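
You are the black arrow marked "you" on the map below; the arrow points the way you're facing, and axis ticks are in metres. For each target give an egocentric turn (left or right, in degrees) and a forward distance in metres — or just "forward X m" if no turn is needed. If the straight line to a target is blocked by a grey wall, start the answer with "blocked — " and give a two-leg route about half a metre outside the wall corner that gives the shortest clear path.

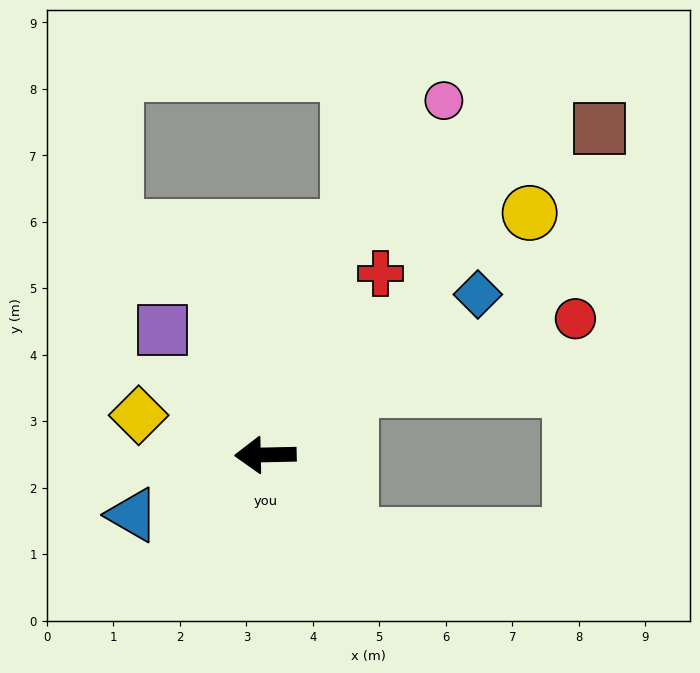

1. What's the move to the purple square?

turn right 52°, forward 2.4 m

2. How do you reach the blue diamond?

turn right 144°, forward 4.0 m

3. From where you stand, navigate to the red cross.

turn right 124°, forward 3.2 m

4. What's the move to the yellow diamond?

turn right 19°, forward 2.0 m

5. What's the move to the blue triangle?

turn left 23°, forward 2.2 m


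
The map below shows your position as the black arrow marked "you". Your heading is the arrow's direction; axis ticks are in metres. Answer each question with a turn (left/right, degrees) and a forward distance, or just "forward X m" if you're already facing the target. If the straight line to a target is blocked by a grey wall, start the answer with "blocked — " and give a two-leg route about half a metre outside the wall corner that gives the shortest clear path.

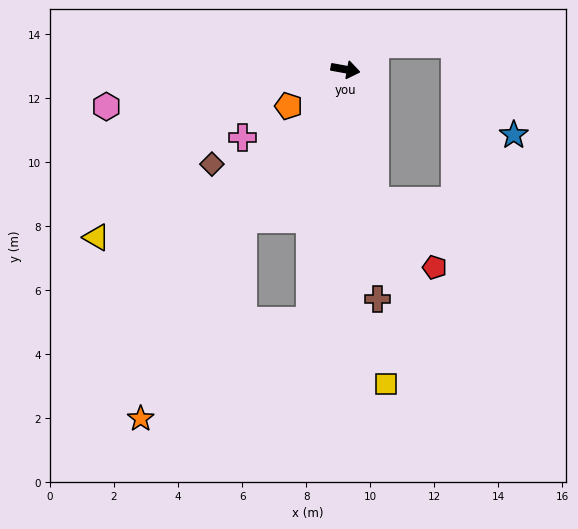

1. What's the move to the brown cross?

turn right 72°, forward 7.2 m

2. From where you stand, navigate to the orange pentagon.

turn right 137°, forward 2.1 m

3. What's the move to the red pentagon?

blocked — turn right 67°, forward 4.2 m, then turn left 29°, forward 2.8 m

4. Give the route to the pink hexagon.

turn right 161°, forward 7.6 m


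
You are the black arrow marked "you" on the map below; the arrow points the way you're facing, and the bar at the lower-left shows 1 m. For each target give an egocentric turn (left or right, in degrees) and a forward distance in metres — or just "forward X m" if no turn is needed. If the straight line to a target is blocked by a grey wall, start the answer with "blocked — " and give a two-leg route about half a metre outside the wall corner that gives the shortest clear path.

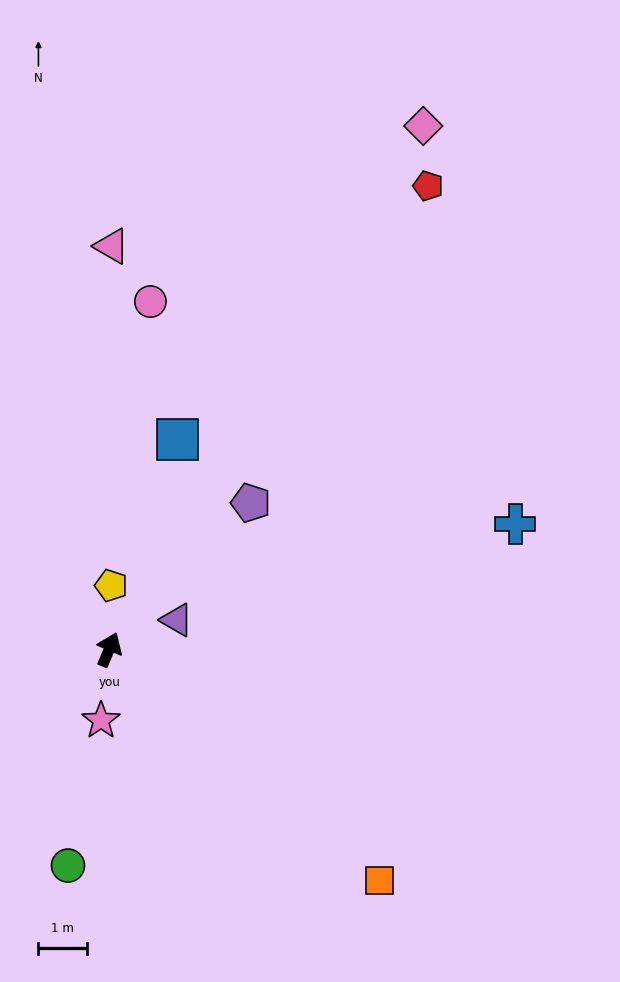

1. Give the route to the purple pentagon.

turn right 21°, forward 4.2 m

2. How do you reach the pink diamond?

turn right 8°, forward 12.7 m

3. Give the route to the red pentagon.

turn right 12°, forward 11.7 m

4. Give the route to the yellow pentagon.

turn left 21°, forward 1.3 m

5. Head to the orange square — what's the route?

turn right 108°, forward 7.4 m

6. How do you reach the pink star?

turn right 164°, forward 1.5 m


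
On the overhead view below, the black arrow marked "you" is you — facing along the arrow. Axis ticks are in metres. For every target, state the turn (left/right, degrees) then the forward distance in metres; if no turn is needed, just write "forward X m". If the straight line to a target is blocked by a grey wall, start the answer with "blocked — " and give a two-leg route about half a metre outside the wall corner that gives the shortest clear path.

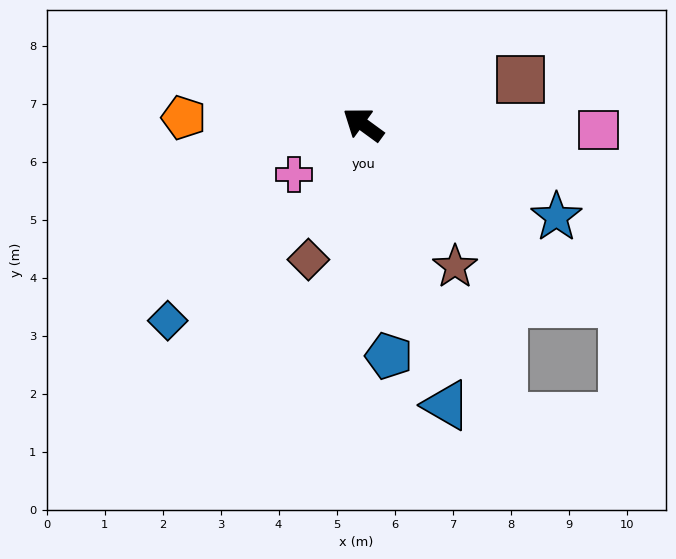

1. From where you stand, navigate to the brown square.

turn right 128°, forward 2.8 m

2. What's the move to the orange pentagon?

turn left 34°, forward 3.1 m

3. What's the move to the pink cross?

turn left 72°, forward 1.5 m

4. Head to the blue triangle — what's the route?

turn left 143°, forward 5.0 m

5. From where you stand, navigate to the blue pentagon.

turn left 132°, forward 4.0 m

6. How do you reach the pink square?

turn right 145°, forward 4.1 m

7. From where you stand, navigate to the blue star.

turn right 169°, forward 3.7 m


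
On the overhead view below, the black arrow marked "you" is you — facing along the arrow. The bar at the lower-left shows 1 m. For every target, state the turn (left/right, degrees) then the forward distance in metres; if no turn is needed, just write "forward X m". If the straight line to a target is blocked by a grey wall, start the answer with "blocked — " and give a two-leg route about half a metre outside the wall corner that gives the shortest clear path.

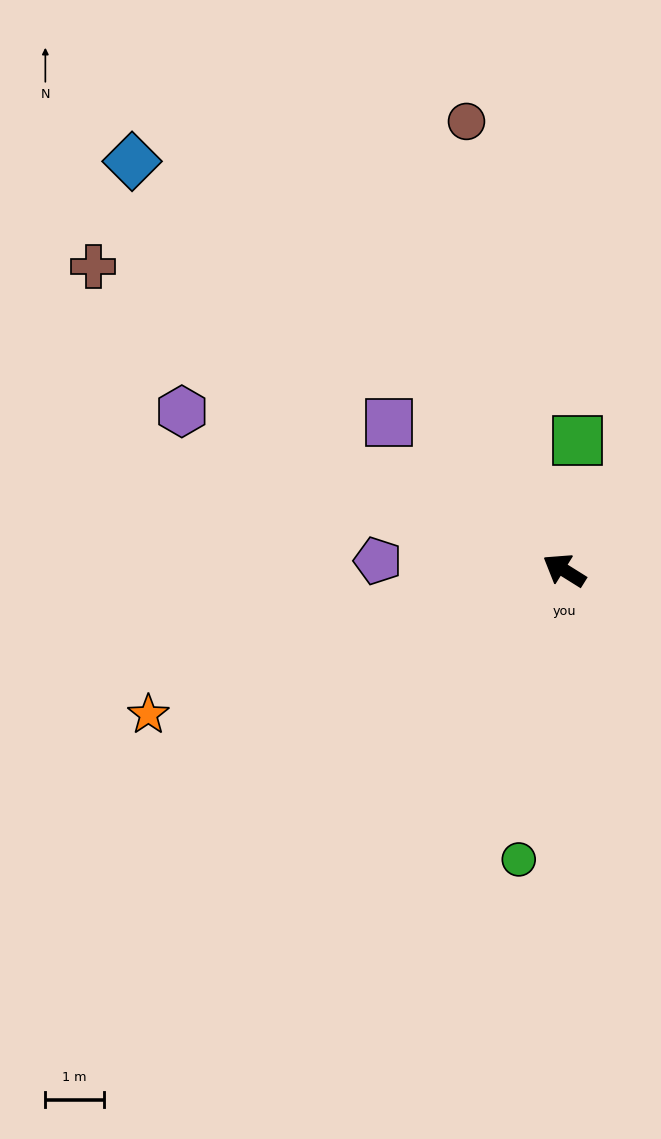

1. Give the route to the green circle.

turn left 113°, forward 5.0 m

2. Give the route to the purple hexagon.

turn left 9°, forward 7.1 m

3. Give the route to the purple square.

turn right 8°, forward 3.9 m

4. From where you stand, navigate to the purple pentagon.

turn left 29°, forward 3.2 m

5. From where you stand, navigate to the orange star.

turn left 51°, forward 7.5 m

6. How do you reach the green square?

turn right 64°, forward 2.2 m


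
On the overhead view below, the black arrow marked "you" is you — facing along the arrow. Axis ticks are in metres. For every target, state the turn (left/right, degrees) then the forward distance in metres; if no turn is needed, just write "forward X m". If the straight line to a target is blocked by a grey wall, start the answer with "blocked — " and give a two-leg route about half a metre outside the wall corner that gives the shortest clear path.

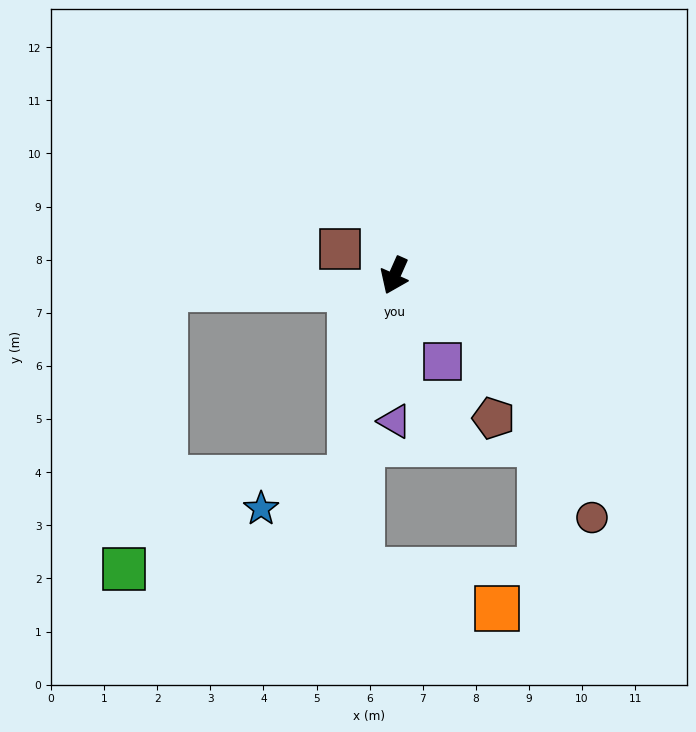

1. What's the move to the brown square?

turn right 92°, forward 1.1 m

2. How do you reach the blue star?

blocked — turn left 12°, forward 3.9 m, then turn right 59°, forward 1.8 m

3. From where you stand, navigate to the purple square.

turn left 53°, forward 1.9 m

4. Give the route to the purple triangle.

turn left 24°, forward 2.7 m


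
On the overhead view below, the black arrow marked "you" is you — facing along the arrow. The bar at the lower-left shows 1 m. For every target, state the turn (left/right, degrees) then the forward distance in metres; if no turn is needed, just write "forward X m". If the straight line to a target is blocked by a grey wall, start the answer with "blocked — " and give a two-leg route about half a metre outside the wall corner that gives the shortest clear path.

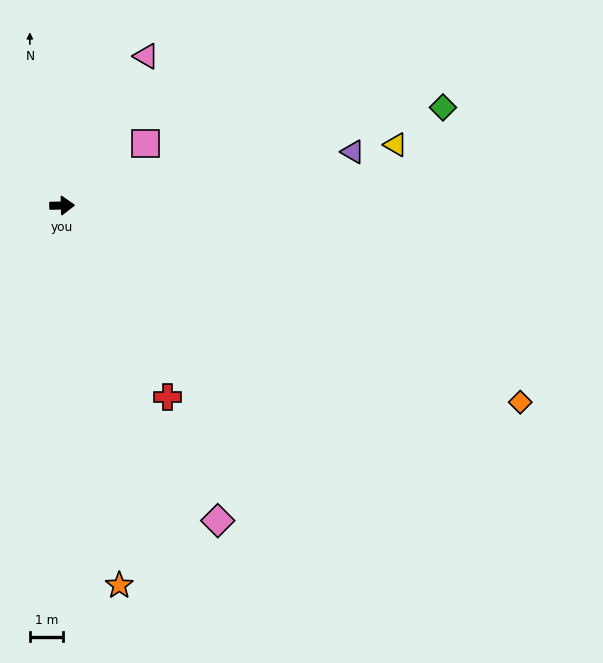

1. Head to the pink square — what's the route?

turn left 35°, forward 3.1 m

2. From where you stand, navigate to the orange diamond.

turn right 25°, forward 14.9 m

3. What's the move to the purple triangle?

turn left 9°, forward 8.8 m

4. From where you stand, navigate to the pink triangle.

turn left 59°, forward 5.1 m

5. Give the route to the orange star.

turn right 83°, forward 11.5 m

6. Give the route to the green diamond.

turn left 13°, forward 11.7 m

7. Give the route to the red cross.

turn right 63°, forward 6.5 m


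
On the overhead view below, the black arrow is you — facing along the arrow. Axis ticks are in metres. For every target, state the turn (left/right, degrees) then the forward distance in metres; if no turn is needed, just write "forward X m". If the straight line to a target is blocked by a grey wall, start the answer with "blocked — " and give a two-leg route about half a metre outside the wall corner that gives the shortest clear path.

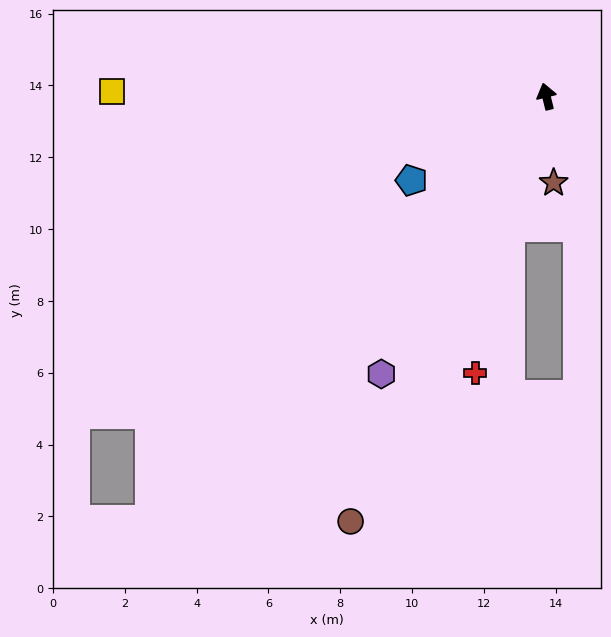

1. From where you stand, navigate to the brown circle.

turn left 141°, forward 13.0 m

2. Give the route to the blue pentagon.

turn left 108°, forward 4.4 m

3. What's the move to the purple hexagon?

turn left 135°, forward 9.0 m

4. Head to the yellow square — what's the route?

turn left 75°, forward 12.1 m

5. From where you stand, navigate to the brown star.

turn left 171°, forward 2.4 m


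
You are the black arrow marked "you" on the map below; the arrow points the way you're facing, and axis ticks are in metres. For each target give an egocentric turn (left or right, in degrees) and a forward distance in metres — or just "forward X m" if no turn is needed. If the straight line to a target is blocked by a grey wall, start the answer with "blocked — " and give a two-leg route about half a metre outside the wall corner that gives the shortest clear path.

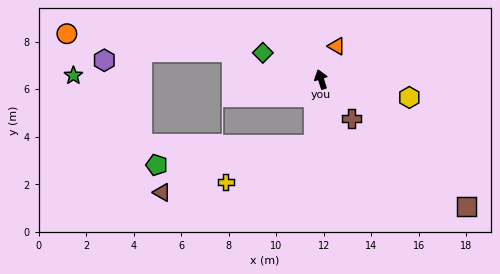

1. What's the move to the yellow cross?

blocked — turn left 156°, forward 2.8 m, then turn right 61°, forward 4.0 m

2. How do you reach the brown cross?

turn right 160°, forward 2.1 m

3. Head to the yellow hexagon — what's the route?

turn right 119°, forward 3.8 m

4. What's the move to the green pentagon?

blocked — turn left 156°, forward 2.8 m, then turn right 76°, forward 6.6 m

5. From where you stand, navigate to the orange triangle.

turn right 43°, forward 1.5 m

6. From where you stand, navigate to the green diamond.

turn left 48°, forward 2.7 m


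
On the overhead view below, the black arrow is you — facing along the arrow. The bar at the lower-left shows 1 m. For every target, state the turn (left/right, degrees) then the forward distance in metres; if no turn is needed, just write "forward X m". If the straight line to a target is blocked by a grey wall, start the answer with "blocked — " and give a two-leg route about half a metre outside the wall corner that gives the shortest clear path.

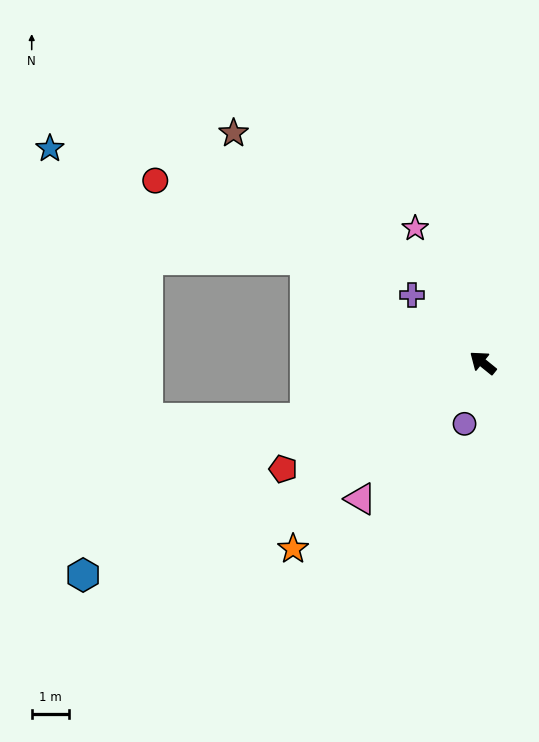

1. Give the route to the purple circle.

turn left 112°, forward 1.7 m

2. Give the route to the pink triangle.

turn left 87°, forward 4.9 m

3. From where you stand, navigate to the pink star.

turn right 24°, forward 4.0 m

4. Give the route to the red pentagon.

turn left 67°, forward 6.1 m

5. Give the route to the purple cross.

turn right 5°, forward 2.6 m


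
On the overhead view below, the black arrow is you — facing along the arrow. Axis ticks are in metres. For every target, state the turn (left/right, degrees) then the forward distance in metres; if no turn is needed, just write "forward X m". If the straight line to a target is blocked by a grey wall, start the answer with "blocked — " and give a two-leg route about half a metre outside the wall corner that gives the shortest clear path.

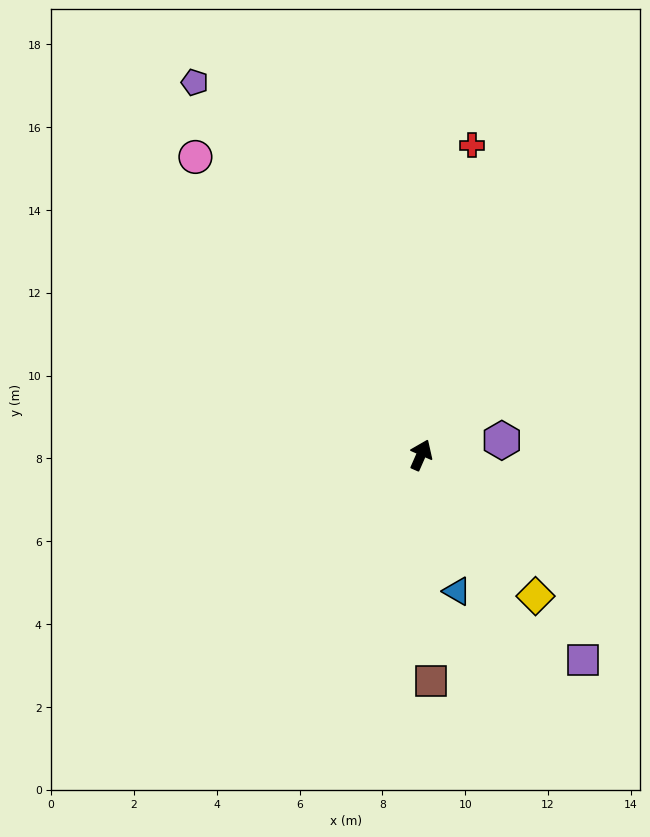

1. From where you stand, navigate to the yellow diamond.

turn right 117°, forward 4.4 m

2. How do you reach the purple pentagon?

turn left 55°, forward 10.5 m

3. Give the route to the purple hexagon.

turn right 56°, forward 2.0 m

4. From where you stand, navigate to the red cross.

turn left 14°, forward 7.6 m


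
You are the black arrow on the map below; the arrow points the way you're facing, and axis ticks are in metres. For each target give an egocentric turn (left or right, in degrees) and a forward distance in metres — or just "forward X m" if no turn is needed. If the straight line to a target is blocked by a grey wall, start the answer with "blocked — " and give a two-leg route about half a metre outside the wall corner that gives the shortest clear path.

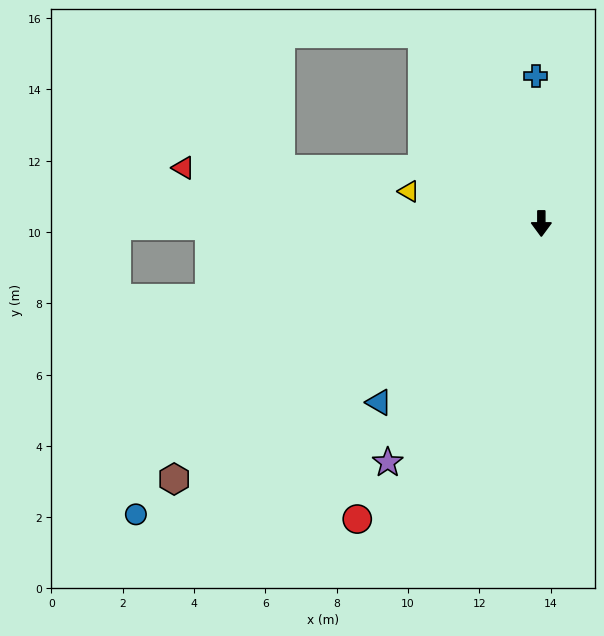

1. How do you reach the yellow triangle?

turn right 104°, forward 3.8 m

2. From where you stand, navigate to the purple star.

turn right 33°, forward 8.0 m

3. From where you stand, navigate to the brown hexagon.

turn right 55°, forward 12.5 m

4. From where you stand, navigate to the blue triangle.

turn right 42°, forward 6.8 m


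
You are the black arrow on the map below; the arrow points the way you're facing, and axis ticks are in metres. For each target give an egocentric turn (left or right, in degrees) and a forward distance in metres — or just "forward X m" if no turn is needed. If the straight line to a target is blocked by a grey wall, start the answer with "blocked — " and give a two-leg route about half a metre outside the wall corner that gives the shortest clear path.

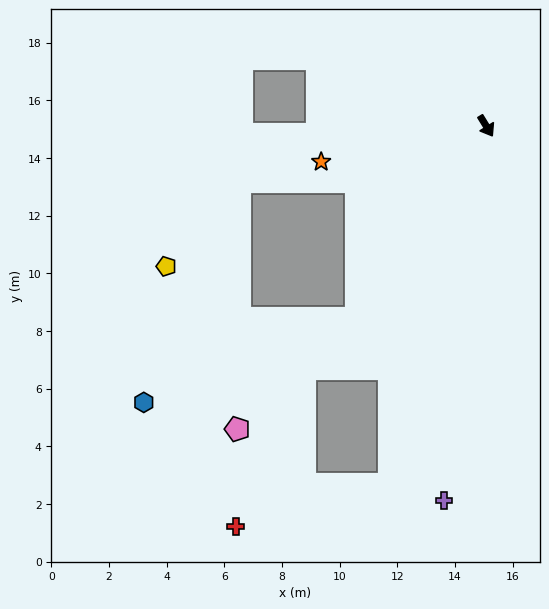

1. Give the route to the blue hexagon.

blocked — turn right 65°, forward 8.0 m, then turn right 35°, forward 7.9 m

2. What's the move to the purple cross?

turn right 38°, forward 13.1 m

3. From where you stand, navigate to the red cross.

blocked — turn right 47°, forward 12.9 m, then turn right 60°, forward 5.5 m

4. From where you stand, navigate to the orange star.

turn right 109°, forward 5.9 m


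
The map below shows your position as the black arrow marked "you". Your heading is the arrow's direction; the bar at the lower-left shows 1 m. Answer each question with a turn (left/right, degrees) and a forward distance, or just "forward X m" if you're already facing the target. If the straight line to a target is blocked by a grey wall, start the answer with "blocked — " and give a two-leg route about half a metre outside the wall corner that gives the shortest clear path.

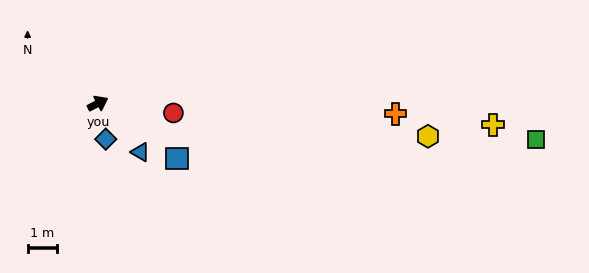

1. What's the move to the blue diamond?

turn right 105°, forward 1.3 m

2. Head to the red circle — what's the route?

turn right 35°, forward 2.6 m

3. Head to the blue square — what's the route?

turn right 62°, forward 3.3 m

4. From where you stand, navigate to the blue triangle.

turn right 76°, forward 2.2 m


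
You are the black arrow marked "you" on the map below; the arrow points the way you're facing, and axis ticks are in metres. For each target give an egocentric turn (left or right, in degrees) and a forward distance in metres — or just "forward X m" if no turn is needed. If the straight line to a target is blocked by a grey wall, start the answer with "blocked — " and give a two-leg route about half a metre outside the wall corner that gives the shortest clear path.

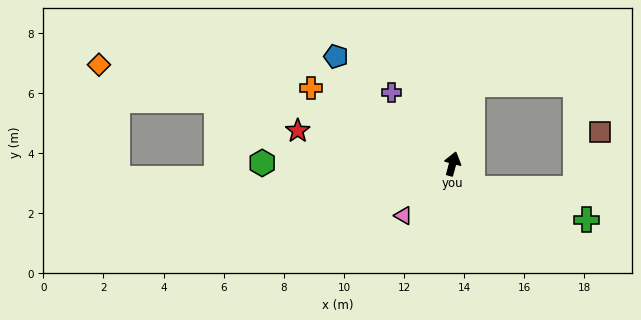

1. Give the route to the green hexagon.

turn left 105°, forward 6.3 m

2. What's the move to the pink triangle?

turn left 152°, forward 2.4 m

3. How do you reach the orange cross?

turn left 77°, forward 5.3 m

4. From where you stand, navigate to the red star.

turn left 93°, forward 5.3 m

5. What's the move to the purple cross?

turn left 56°, forward 3.1 m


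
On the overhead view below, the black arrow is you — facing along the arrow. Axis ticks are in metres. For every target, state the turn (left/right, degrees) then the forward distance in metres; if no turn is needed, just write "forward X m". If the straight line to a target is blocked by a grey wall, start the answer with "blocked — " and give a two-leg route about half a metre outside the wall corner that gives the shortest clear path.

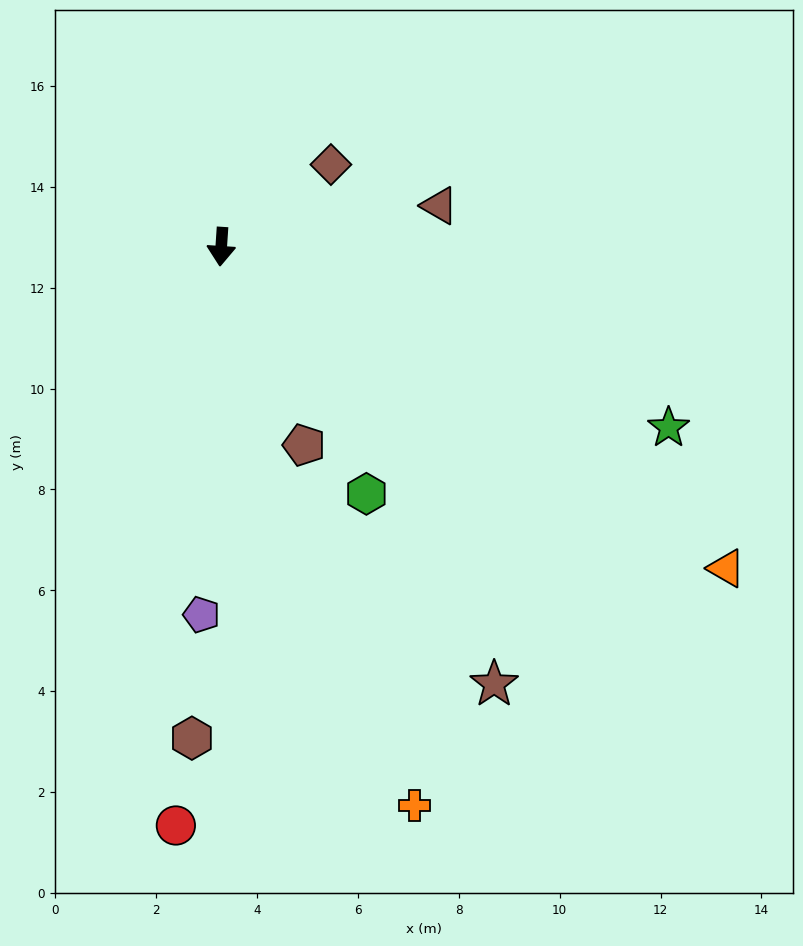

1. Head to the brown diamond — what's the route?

turn left 131°, forward 2.7 m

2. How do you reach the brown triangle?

turn left 104°, forward 4.4 m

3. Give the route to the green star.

turn left 72°, forward 9.6 m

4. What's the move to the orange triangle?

turn left 61°, forward 11.9 m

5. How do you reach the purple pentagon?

forward 7.3 m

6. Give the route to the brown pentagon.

turn left 26°, forward 4.3 m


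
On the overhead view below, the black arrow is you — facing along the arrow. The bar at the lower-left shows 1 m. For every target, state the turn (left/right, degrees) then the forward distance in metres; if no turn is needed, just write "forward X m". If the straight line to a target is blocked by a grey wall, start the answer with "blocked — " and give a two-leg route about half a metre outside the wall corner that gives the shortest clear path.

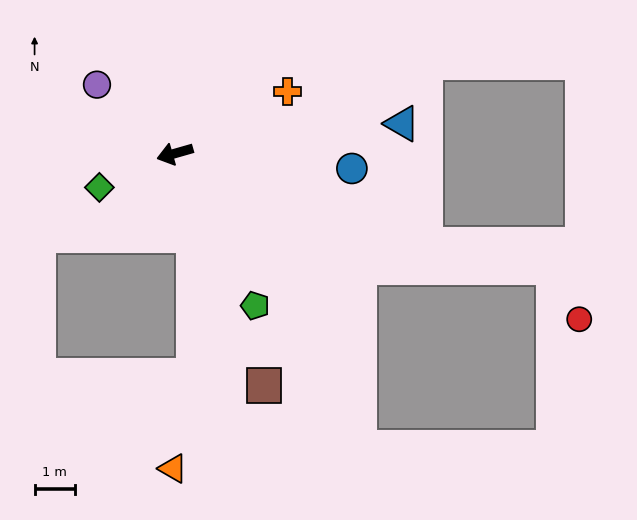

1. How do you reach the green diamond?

turn left 8°, forward 2.0 m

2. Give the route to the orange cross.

turn right 167°, forward 3.2 m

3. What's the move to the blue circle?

turn left 159°, forward 4.4 m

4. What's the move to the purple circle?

turn right 57°, forward 2.6 m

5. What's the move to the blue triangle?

turn left 172°, forward 5.7 m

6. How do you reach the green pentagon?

turn left 102°, forward 4.2 m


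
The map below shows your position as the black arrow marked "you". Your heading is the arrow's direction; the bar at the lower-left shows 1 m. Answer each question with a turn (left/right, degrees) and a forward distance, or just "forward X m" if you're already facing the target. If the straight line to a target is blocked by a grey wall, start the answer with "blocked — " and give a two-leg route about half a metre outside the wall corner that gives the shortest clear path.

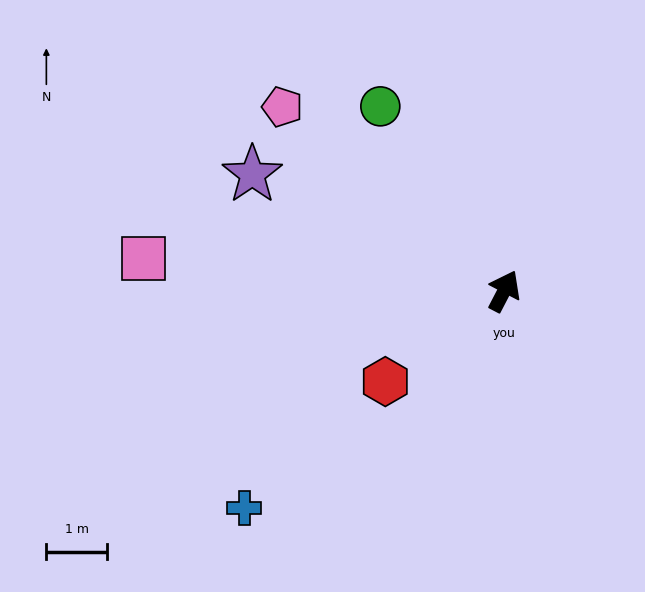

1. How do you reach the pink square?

turn left 112°, forward 6.0 m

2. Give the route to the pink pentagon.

turn left 78°, forward 4.8 m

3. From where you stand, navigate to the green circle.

turn left 61°, forward 3.7 m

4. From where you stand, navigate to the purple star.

turn left 93°, forward 4.6 m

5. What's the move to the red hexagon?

turn left 155°, forward 2.5 m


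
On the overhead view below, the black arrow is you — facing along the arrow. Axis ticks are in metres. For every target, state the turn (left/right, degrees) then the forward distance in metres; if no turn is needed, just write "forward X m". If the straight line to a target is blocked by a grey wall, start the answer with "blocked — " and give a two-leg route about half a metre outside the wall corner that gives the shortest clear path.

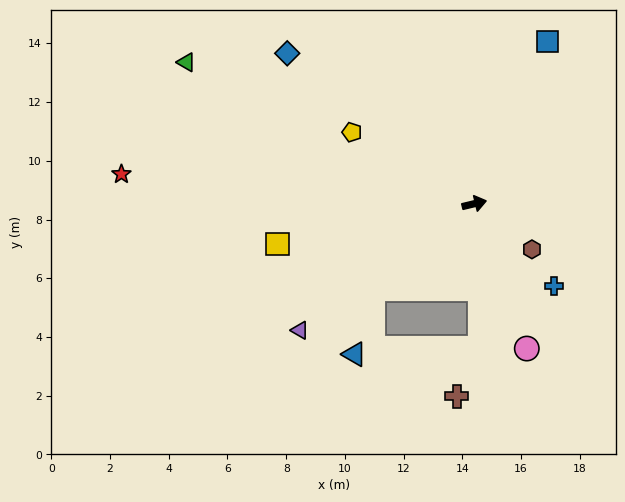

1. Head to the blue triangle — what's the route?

blocked — turn right 153°, forward 4.5 m, then turn left 34°, forward 2.3 m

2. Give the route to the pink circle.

turn right 84°, forward 5.2 m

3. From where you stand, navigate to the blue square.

turn left 52°, forward 6.1 m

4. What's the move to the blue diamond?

turn left 128°, forward 8.2 m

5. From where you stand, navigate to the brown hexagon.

turn right 52°, forward 2.5 m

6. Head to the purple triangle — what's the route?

turn right 158°, forward 7.3 m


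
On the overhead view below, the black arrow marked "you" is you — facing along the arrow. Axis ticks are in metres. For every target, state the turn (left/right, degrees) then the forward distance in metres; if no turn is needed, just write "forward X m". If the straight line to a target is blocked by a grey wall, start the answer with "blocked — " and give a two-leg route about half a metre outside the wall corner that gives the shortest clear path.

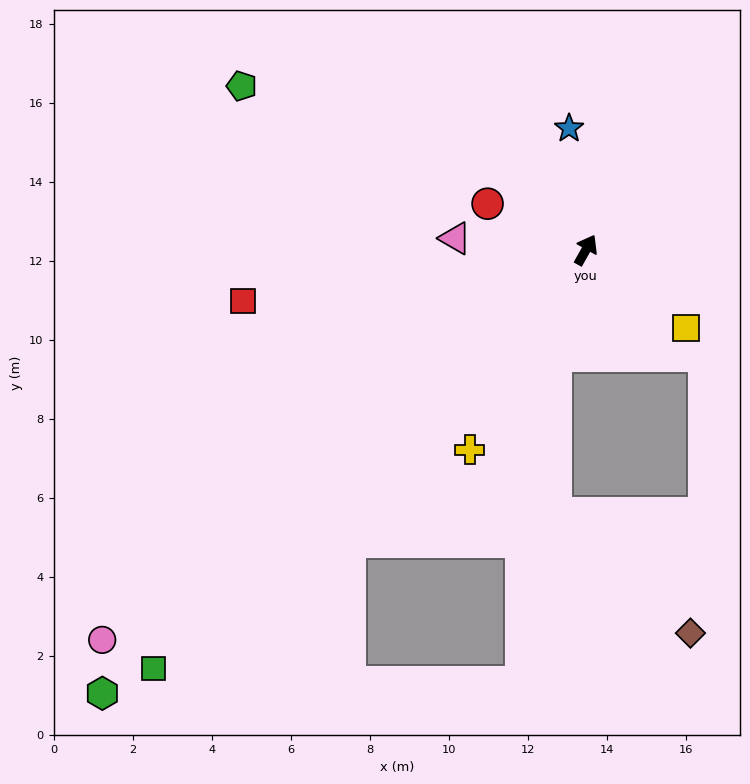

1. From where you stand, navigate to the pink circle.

turn left 158°, forward 15.7 m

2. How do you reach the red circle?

turn left 94°, forward 2.7 m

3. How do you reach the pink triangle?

turn left 114°, forward 3.3 m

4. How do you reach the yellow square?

turn right 99°, forward 3.2 m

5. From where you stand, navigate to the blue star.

turn left 37°, forward 3.1 m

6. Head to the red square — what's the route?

turn left 128°, forward 8.8 m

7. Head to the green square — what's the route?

turn left 163°, forward 15.2 m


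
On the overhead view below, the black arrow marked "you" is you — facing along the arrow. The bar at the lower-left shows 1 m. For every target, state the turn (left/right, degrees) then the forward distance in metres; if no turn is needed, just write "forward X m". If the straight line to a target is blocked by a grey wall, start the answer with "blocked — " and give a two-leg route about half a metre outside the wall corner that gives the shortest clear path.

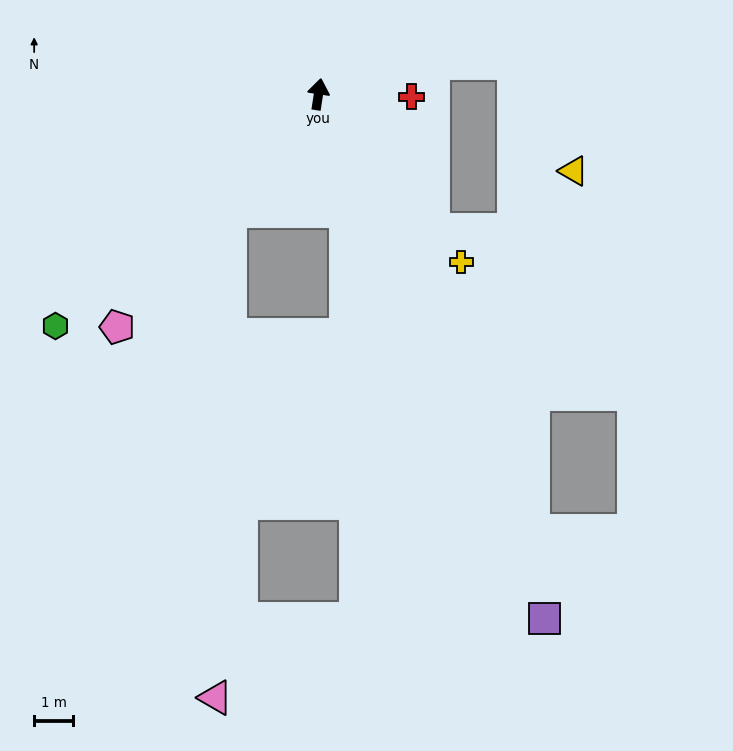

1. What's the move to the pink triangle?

blocked — turn left 152°, forward 3.8 m, then turn left 35°, forward 12.5 m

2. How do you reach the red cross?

turn right 83°, forward 2.4 m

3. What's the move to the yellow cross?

turn right 131°, forward 5.7 m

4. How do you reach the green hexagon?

turn left 140°, forward 9.0 m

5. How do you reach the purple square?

turn right 148°, forward 14.7 m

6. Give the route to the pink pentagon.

turn left 148°, forward 7.9 m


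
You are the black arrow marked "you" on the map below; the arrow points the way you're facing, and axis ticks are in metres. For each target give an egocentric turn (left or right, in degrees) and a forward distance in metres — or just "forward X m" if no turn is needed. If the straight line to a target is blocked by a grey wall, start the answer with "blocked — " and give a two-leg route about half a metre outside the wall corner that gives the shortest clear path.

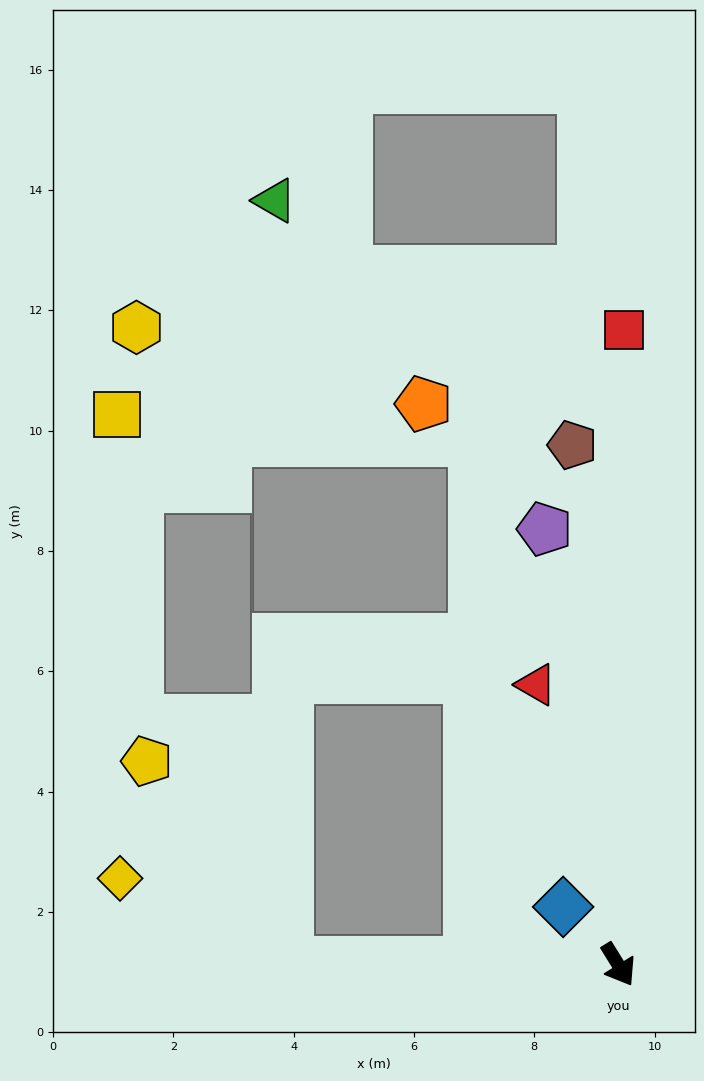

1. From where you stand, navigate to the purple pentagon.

turn left 158°, forward 7.3 m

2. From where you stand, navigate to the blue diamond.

turn right 168°, forward 1.3 m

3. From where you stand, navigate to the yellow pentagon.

blocked — turn right 122°, forward 5.5 m, then turn right 55°, forward 4.1 m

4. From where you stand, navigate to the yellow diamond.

blocked — turn right 122°, forward 5.5 m, then turn right 26°, forward 3.1 m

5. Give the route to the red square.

turn left 148°, forward 10.6 m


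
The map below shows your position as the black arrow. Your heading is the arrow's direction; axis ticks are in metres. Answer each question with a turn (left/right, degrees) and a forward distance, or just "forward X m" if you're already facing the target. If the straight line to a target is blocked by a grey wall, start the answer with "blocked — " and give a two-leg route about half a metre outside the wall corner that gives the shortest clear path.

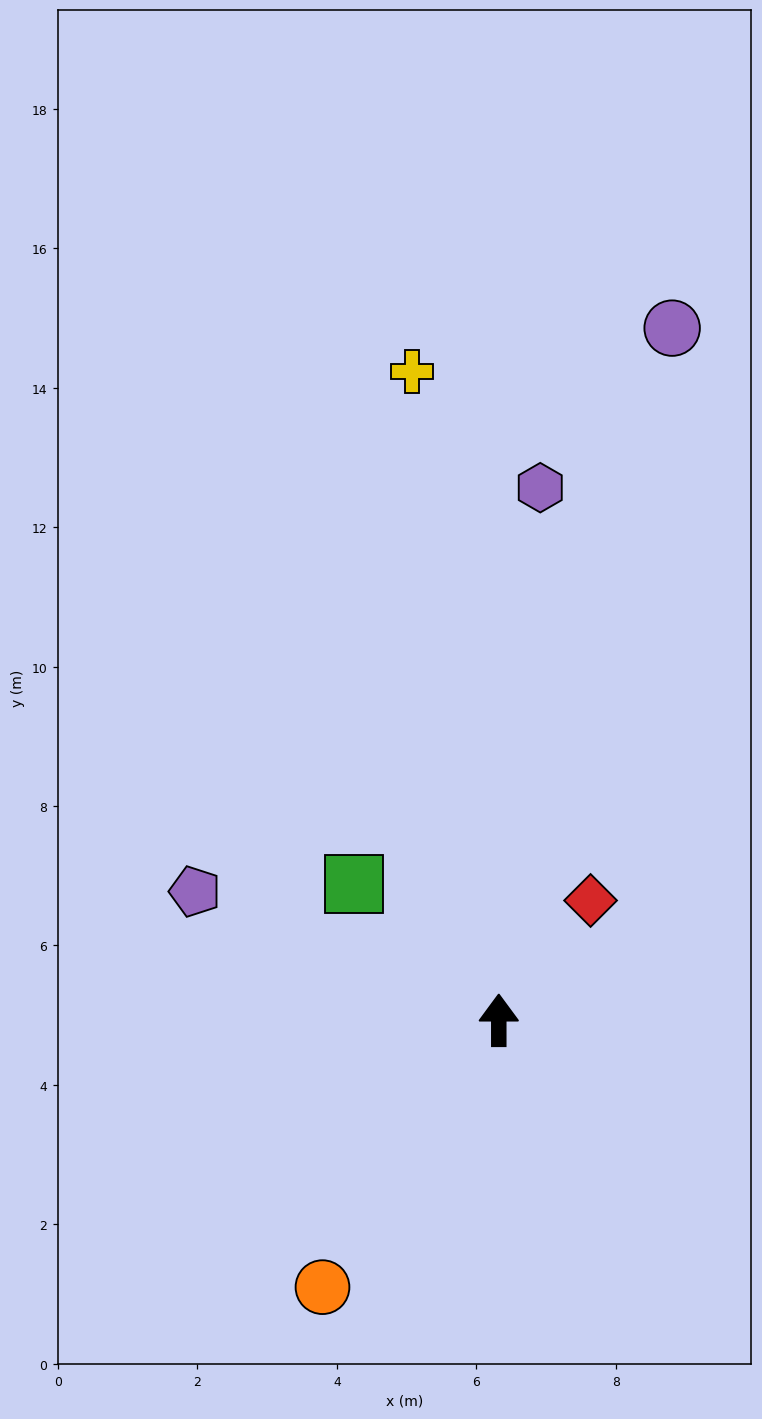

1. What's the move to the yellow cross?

turn left 8°, forward 9.4 m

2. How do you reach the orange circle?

turn left 147°, forward 4.6 m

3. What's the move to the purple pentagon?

turn left 67°, forward 4.7 m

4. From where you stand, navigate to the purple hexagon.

turn right 4°, forward 7.7 m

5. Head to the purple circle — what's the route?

turn right 14°, forward 10.2 m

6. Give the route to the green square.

turn left 47°, forward 2.9 m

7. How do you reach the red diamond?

turn right 37°, forward 2.2 m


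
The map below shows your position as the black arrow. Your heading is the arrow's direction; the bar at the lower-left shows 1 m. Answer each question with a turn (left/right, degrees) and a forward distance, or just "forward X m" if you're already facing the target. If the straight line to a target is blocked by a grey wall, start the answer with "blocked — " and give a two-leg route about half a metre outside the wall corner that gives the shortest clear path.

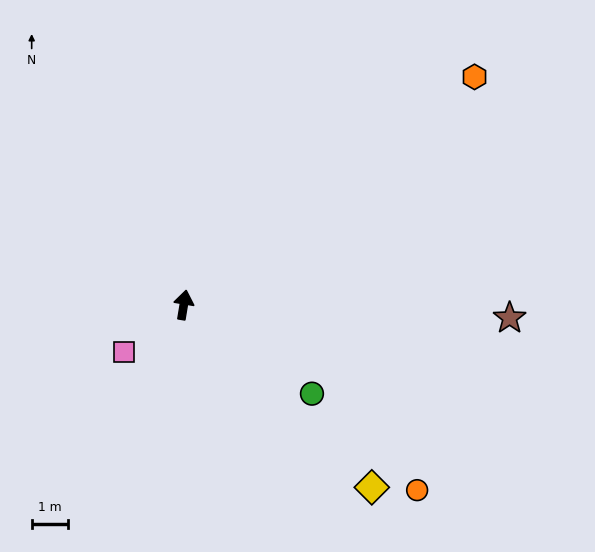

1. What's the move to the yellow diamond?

turn right 125°, forward 7.2 m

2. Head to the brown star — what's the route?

turn right 83°, forward 9.0 m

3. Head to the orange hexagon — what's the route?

turn right 43°, forward 10.2 m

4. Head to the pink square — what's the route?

turn left 137°, forward 2.1 m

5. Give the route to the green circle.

turn right 115°, forward 4.3 m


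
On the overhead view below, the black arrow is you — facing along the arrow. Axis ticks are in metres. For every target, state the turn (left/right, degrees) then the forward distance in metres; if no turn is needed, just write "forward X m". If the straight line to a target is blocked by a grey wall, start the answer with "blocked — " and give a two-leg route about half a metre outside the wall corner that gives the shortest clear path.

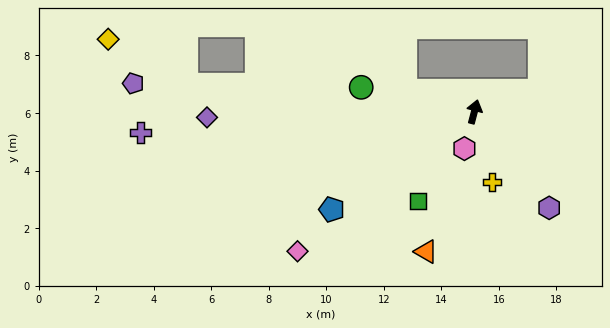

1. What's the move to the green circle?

turn left 93°, forward 4.0 m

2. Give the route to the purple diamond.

turn left 106°, forward 9.3 m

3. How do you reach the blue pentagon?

turn left 139°, forward 6.0 m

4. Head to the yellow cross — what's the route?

turn right 151°, forward 2.5 m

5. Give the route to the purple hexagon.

turn right 127°, forward 4.2 m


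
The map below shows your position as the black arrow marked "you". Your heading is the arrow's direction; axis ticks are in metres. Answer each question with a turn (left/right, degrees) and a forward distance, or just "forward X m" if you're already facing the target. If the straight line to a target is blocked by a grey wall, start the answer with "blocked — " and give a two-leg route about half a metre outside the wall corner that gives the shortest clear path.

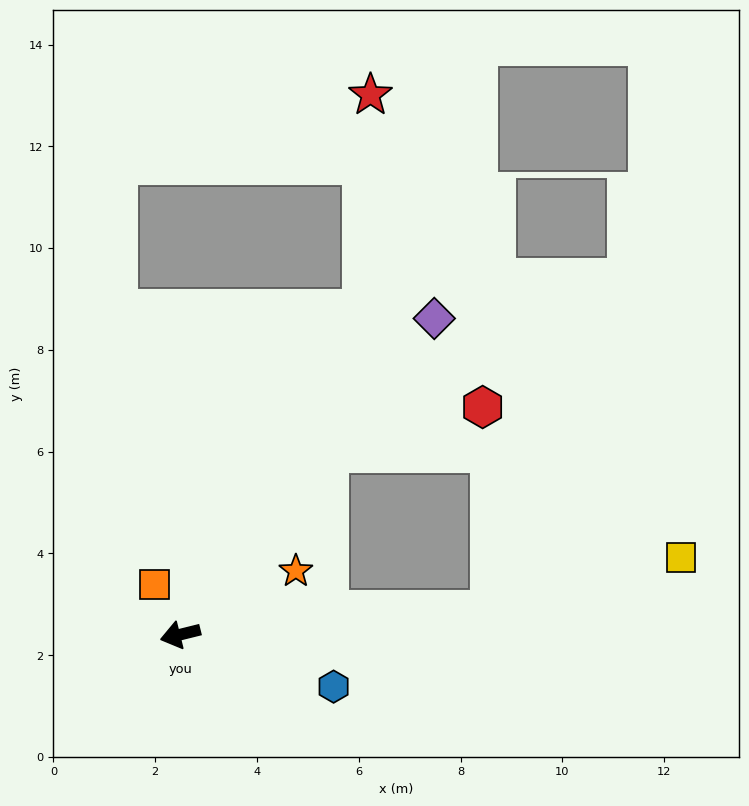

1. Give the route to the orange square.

turn right 77°, forward 1.1 m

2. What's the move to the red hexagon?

blocked — turn right 143°, forward 4.6 m, then turn right 35°, forward 3.2 m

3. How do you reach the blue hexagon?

turn left 147°, forward 3.2 m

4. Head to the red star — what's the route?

blocked — turn right 133°, forward 7.3 m, then turn left 27°, forward 4.3 m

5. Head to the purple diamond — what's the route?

turn right 143°, forward 8.0 m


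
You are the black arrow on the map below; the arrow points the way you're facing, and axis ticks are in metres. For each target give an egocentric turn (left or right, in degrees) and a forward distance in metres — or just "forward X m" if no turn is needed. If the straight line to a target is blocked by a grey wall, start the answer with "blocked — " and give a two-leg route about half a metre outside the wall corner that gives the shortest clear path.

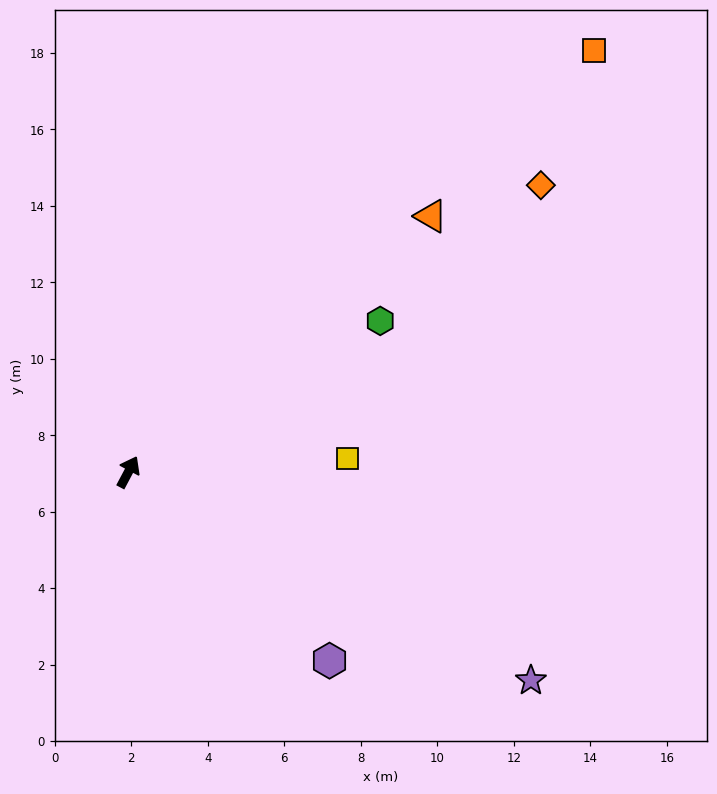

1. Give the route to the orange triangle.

turn right 22°, forward 10.4 m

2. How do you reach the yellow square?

turn right 59°, forward 5.7 m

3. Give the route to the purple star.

turn right 89°, forward 11.9 m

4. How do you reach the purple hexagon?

turn right 105°, forward 7.2 m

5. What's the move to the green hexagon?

turn right 31°, forward 7.7 m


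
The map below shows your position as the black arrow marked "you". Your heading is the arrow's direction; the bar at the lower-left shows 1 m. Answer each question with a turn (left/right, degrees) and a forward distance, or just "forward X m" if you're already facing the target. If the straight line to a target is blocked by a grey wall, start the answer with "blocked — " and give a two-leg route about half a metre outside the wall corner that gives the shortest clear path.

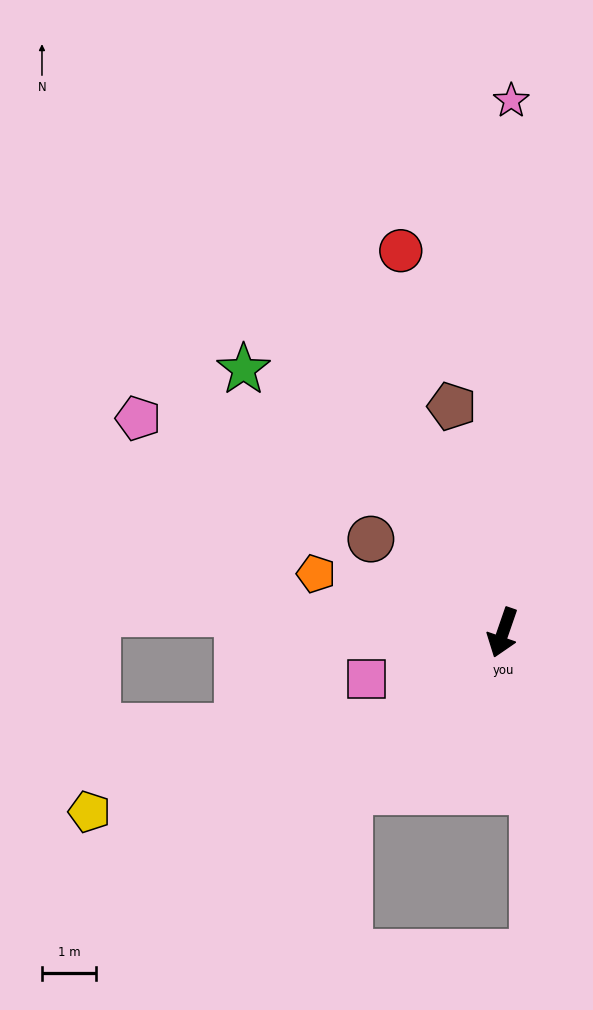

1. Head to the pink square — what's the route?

turn right 52°, forward 2.6 m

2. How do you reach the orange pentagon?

turn right 88°, forward 3.6 m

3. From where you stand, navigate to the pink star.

turn right 162°, forward 9.8 m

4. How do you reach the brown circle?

turn right 106°, forward 3.0 m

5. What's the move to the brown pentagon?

turn right 148°, forward 4.3 m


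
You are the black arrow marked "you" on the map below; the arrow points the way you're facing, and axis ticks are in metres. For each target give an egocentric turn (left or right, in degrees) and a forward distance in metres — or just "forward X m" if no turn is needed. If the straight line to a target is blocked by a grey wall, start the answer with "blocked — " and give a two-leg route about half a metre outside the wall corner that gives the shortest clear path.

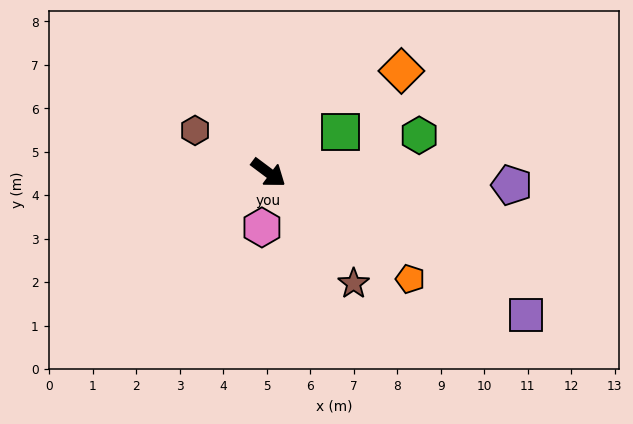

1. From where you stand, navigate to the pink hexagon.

turn right 60°, forward 1.3 m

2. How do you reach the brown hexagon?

turn right 173°, forward 1.9 m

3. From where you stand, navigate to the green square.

turn left 66°, forward 1.9 m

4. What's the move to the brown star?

turn right 16°, forward 3.2 m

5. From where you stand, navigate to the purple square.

turn left 8°, forward 6.8 m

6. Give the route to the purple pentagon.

turn left 34°, forward 5.6 m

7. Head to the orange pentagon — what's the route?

forward 4.1 m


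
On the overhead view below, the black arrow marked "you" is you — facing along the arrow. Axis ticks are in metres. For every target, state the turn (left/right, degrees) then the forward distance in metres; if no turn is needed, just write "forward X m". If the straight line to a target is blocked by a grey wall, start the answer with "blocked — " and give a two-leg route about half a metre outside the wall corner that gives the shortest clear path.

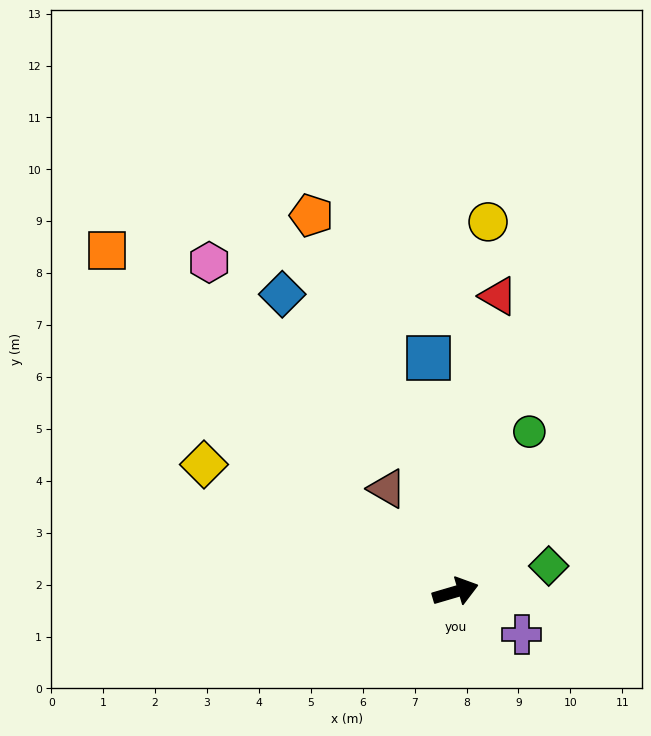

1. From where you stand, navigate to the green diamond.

forward 1.9 m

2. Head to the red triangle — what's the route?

turn left 65°, forward 5.8 m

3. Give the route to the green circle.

turn left 49°, forward 3.4 m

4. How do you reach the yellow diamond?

turn left 137°, forward 5.4 m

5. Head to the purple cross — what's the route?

turn right 49°, forward 1.5 m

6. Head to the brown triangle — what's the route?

turn left 107°, forward 2.4 m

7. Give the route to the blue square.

turn left 80°, forward 4.5 m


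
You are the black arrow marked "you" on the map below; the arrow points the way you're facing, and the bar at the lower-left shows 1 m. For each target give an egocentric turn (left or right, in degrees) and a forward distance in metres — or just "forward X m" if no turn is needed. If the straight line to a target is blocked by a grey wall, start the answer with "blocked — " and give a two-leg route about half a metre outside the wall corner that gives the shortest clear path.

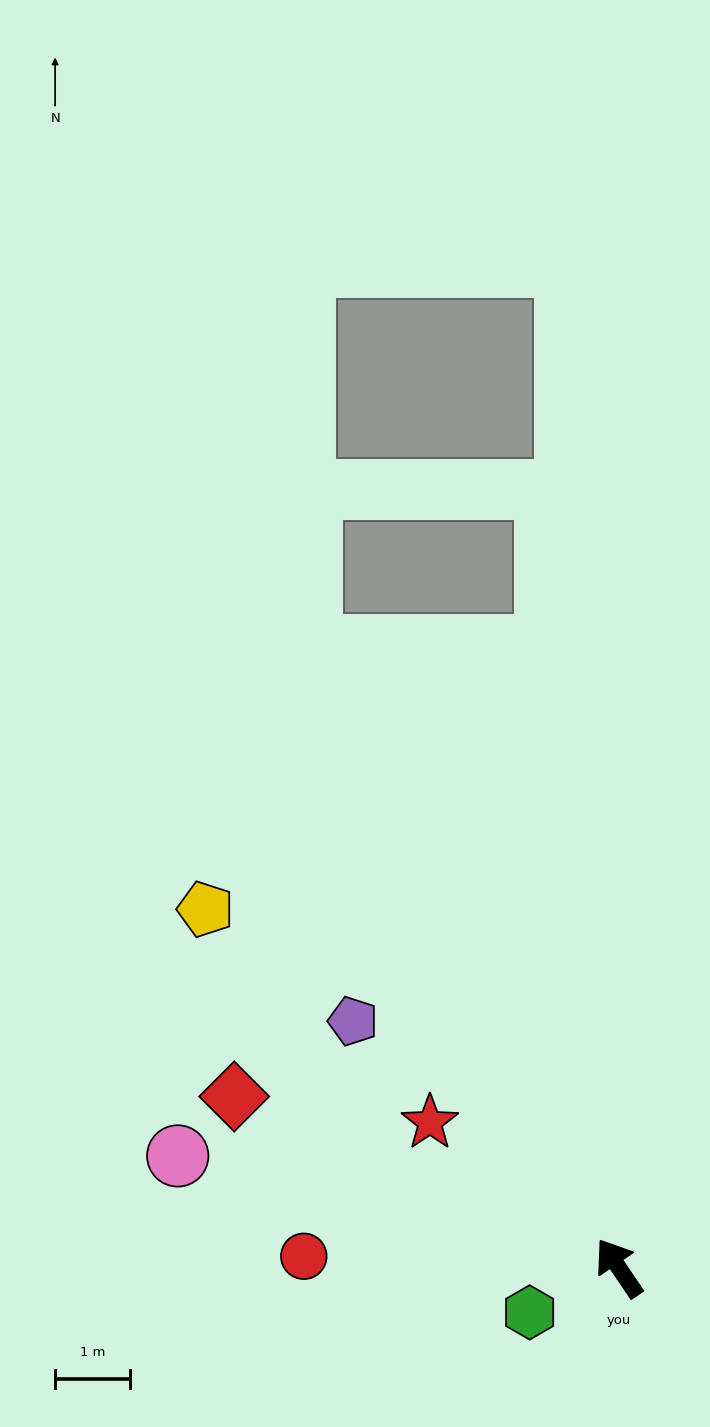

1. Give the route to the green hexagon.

turn left 82°, forward 1.3 m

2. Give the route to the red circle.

turn left 54°, forward 4.2 m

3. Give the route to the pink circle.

turn left 42°, forward 6.1 m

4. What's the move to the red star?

turn left 18°, forward 3.2 m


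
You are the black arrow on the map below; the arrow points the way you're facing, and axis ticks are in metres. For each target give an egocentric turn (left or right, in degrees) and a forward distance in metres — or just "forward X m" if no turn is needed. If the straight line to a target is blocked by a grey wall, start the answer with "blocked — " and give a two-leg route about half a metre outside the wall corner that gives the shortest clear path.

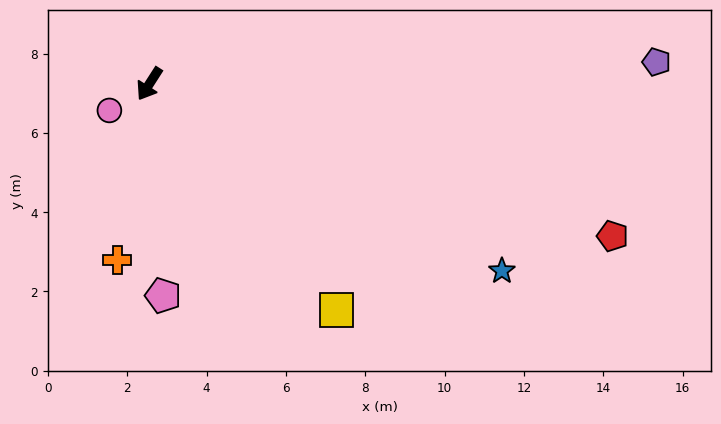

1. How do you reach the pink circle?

turn right 24°, forward 1.2 m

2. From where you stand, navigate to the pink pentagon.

turn left 36°, forward 5.3 m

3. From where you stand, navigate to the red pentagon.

turn left 104°, forward 12.3 m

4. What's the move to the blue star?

turn left 95°, forward 10.1 m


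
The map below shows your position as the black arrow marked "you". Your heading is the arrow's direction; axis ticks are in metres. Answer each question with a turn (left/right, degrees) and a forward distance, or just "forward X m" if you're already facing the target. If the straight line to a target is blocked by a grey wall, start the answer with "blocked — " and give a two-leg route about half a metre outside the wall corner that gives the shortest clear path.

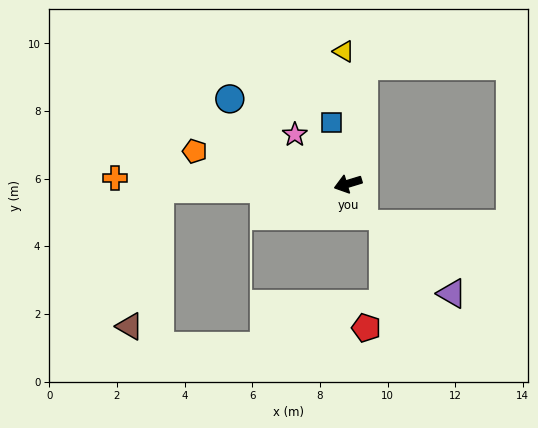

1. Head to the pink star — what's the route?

turn right 60°, forward 2.1 m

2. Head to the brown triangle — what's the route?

blocked — turn right 15°, forward 5.6 m, then turn left 76°, forward 4.2 m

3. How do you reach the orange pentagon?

turn right 29°, forward 4.6 m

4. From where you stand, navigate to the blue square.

turn right 92°, forward 1.9 m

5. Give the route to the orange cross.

turn right 18°, forward 6.9 m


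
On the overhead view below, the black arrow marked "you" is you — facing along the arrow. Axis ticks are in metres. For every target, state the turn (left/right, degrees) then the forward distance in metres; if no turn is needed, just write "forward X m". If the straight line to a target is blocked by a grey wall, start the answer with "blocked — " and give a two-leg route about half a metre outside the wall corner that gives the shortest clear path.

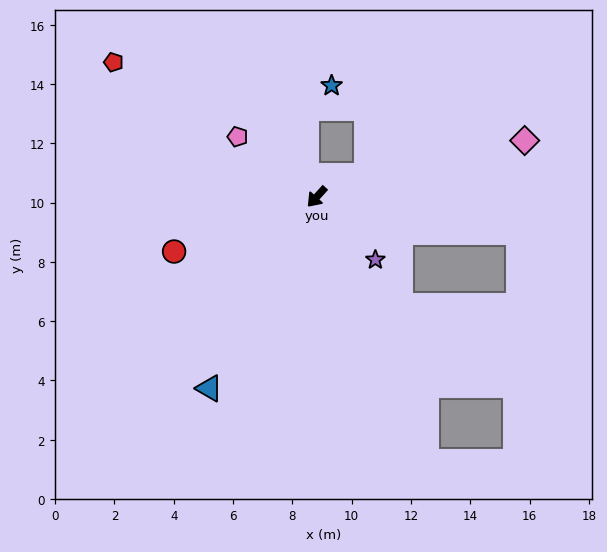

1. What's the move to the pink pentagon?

turn right 85°, forward 3.4 m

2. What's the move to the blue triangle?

turn left 13°, forward 7.4 m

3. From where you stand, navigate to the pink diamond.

turn left 147°, forward 7.3 m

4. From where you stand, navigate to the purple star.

turn left 85°, forward 2.9 m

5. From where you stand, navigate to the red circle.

turn right 27°, forward 5.2 m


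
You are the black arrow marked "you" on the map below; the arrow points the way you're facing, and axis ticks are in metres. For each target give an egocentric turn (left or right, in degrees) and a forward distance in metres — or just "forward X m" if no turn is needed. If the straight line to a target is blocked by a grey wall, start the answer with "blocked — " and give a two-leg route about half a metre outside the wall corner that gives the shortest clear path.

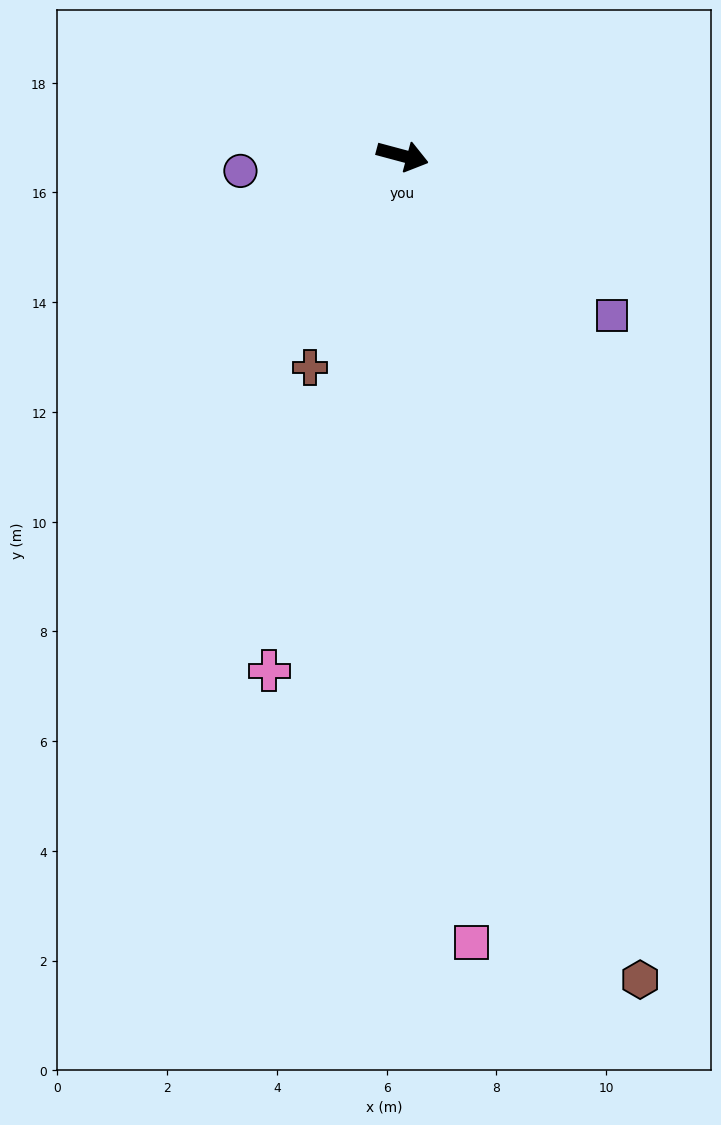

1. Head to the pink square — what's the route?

turn right 70°, forward 14.4 m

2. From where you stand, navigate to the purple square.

turn right 22°, forward 4.8 m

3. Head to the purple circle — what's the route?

turn right 160°, forward 3.0 m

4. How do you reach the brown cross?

turn right 99°, forward 4.2 m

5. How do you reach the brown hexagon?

turn right 59°, forward 15.6 m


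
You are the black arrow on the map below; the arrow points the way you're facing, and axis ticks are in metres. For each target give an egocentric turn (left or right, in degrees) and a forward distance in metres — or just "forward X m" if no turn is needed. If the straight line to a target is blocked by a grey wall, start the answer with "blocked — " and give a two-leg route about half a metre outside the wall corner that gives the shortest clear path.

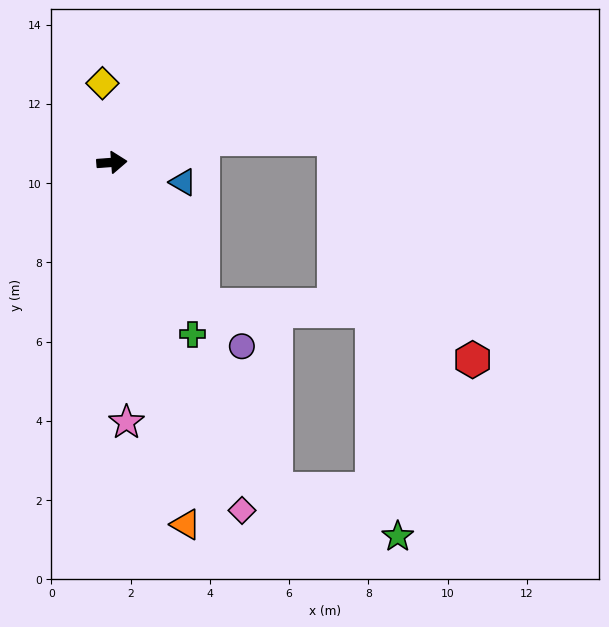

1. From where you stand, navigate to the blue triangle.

turn right 20°, forward 1.9 m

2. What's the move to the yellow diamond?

turn left 93°, forward 2.0 m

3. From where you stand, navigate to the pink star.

turn right 91°, forward 6.6 m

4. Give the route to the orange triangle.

turn right 83°, forward 9.3 m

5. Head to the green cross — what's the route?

turn right 69°, forward 4.8 m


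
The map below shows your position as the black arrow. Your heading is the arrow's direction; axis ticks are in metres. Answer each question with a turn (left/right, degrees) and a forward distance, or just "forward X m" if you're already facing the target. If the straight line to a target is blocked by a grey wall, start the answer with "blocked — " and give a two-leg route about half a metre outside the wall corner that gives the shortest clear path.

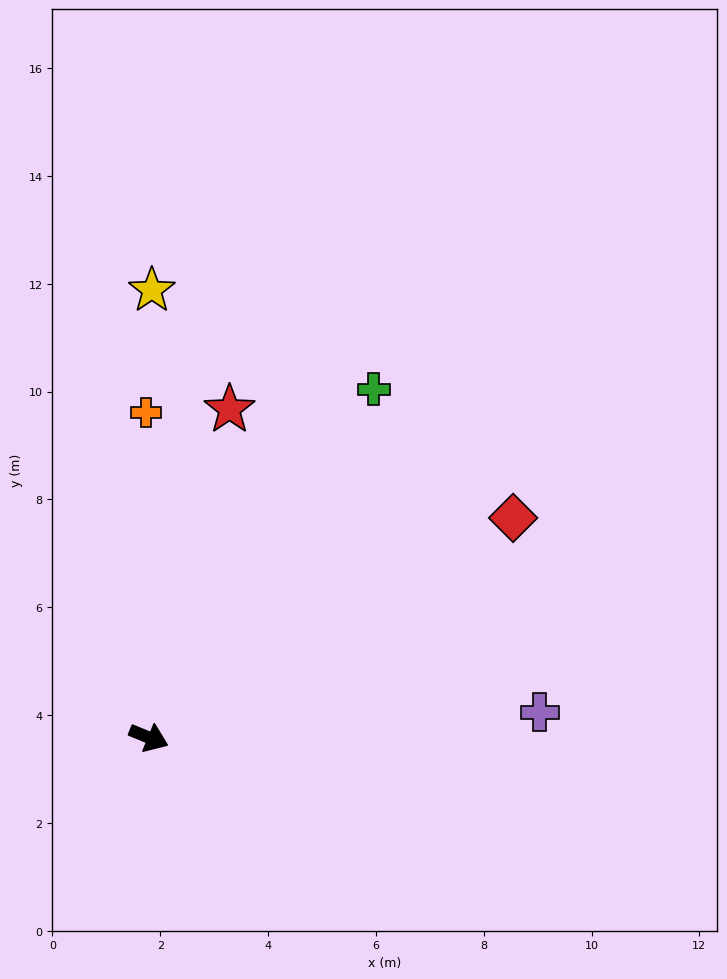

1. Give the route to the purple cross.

turn left 26°, forward 7.3 m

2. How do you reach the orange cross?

turn left 113°, forward 6.0 m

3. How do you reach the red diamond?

turn left 53°, forward 7.9 m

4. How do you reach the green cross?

turn left 79°, forward 7.7 m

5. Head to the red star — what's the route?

turn left 99°, forward 6.3 m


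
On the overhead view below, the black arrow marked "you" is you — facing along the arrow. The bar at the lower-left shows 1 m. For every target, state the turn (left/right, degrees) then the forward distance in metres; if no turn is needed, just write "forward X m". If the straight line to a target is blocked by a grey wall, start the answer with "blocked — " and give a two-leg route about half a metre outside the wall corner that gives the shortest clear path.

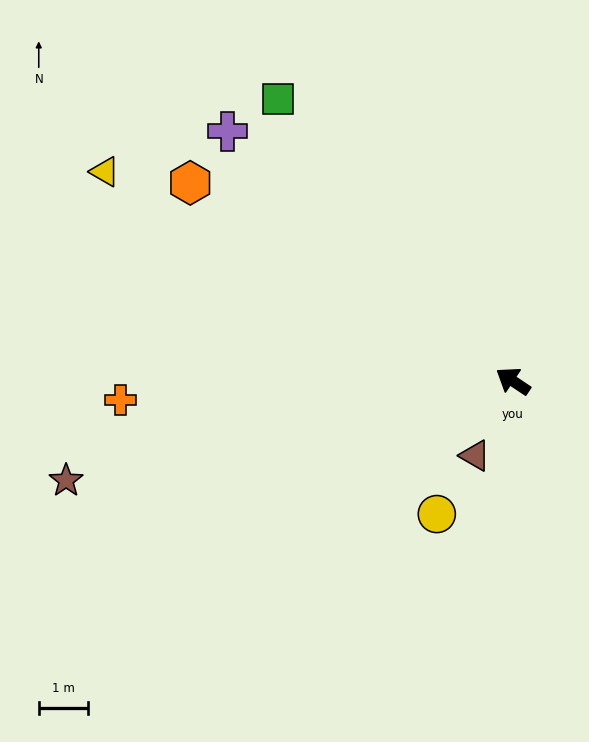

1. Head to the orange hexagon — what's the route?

turn left 2°, forward 7.8 m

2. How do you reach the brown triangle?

turn left 97°, forward 1.7 m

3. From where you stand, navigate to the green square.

turn right 17°, forward 7.5 m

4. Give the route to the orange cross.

turn left 37°, forward 8.0 m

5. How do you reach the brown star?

turn left 46°, forward 9.4 m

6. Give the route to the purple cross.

turn right 7°, forward 7.8 m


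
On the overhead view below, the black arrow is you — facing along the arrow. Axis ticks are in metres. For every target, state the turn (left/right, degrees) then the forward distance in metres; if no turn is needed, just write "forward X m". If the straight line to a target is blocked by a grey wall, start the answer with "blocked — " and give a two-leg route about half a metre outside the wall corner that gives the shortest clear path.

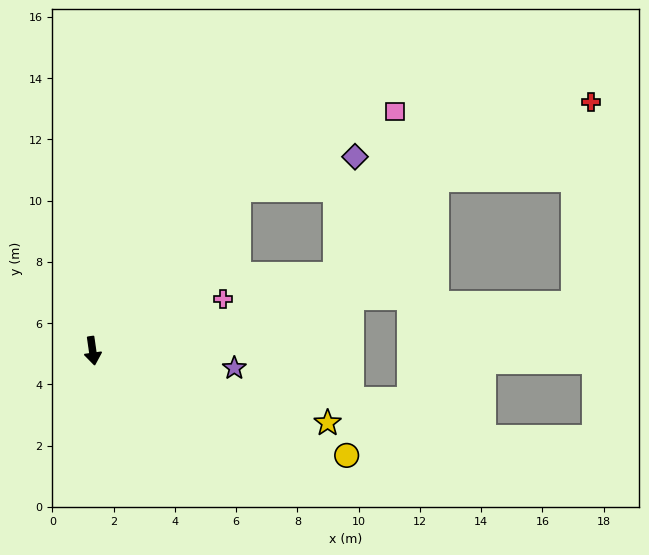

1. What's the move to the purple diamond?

blocked — turn left 130°, forward 7.1 m, then turn right 33°, forward 4.0 m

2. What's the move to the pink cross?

turn left 104°, forward 4.6 m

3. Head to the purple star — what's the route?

turn left 75°, forward 4.7 m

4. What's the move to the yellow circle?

turn left 60°, forward 9.0 m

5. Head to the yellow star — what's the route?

turn left 65°, forward 8.0 m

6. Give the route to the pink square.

blocked — turn left 130°, forward 7.1 m, then turn right 22°, forward 5.7 m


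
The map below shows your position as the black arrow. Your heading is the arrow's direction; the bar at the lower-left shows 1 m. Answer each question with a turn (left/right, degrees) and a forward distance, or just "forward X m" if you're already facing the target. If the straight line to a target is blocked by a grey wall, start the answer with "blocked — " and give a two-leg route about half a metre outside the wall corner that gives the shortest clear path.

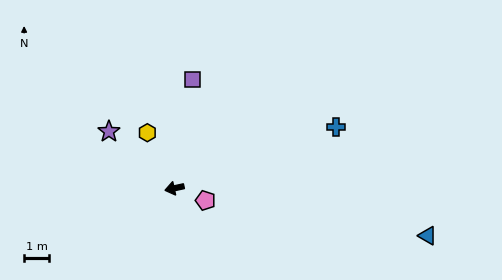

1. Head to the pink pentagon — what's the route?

turn left 146°, forward 1.3 m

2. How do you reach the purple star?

turn right 53°, forward 3.5 m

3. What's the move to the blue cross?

turn right 172°, forward 6.9 m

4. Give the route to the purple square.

turn right 112°, forward 4.4 m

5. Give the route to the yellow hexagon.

turn right 76°, forward 2.5 m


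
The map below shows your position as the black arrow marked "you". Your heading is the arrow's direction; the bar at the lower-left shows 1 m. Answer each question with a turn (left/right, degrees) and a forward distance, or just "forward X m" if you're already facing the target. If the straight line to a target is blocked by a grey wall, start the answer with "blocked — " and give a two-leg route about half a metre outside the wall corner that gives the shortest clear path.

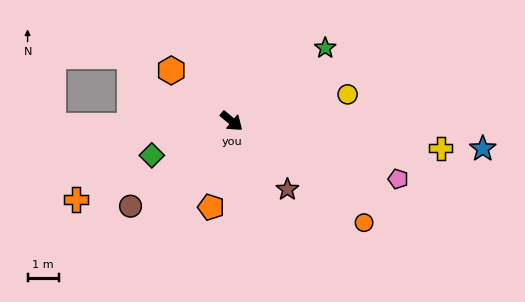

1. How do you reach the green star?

turn left 78°, forward 3.8 m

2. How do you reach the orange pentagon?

turn right 64°, forward 2.9 m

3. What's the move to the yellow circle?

turn left 53°, forward 3.8 m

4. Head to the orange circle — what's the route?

turn left 2°, forward 5.4 m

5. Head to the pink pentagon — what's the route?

turn left 21°, forward 5.7 m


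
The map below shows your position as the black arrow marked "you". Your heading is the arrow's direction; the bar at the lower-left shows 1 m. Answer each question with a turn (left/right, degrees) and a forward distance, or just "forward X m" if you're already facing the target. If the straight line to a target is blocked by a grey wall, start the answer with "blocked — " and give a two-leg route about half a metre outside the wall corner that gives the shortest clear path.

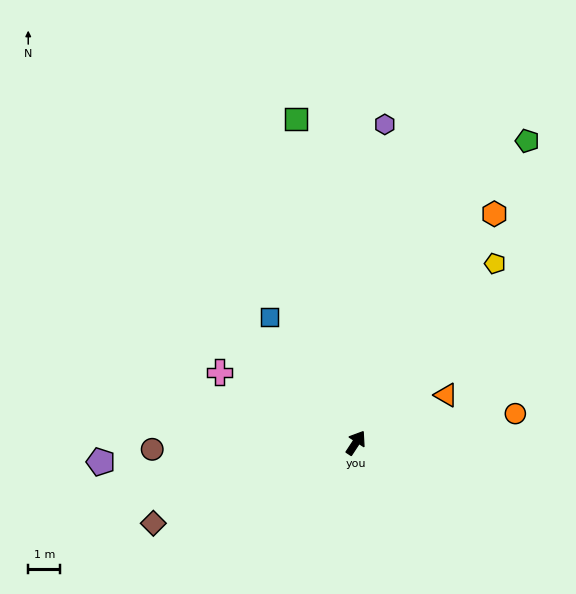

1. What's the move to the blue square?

turn left 68°, forward 4.7 m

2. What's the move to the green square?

turn left 44°, forward 10.2 m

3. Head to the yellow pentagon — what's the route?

turn right 5°, forward 7.0 m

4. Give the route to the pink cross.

turn left 96°, forward 4.8 m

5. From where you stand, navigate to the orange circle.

turn right 46°, forward 5.0 m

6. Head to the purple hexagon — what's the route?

turn left 28°, forward 9.9 m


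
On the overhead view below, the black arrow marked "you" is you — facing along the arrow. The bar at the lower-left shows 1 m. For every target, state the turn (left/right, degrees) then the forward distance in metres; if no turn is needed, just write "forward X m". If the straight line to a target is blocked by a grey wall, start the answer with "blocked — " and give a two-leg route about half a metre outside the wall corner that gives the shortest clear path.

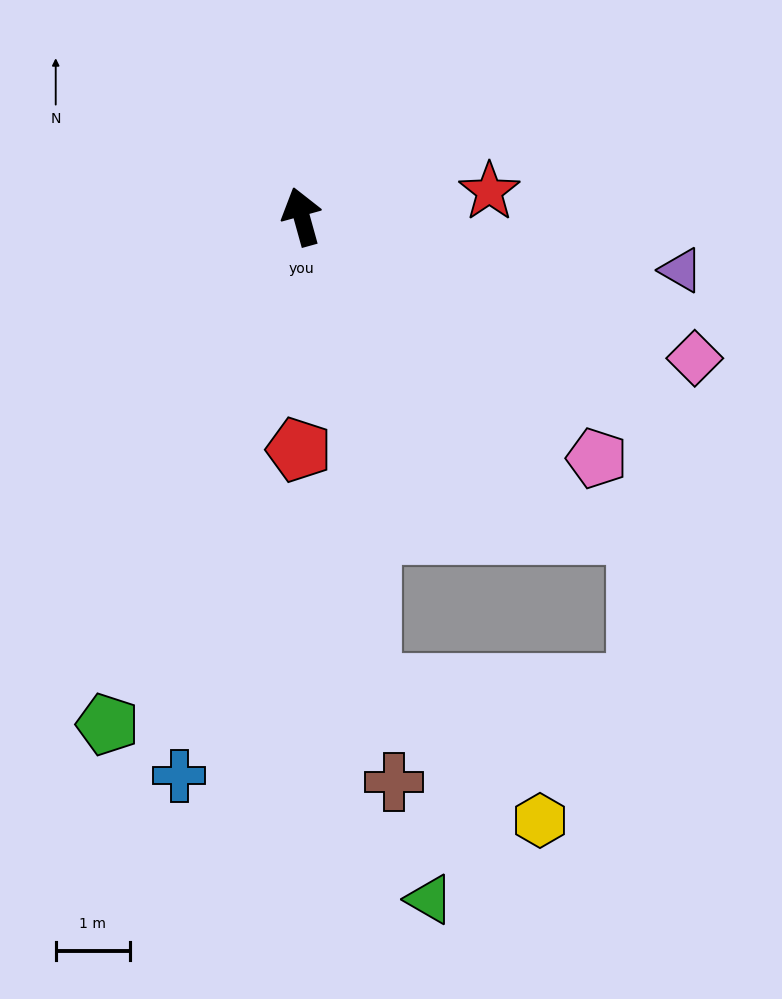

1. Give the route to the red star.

turn right 98°, forward 2.6 m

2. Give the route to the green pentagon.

turn left 144°, forward 7.3 m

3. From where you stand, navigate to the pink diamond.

turn right 125°, forward 5.6 m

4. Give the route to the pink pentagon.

turn right 145°, forward 5.1 m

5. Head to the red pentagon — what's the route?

turn left 164°, forward 3.1 m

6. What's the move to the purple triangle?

turn right 114°, forward 5.2 m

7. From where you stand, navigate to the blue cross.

turn left 152°, forward 7.7 m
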